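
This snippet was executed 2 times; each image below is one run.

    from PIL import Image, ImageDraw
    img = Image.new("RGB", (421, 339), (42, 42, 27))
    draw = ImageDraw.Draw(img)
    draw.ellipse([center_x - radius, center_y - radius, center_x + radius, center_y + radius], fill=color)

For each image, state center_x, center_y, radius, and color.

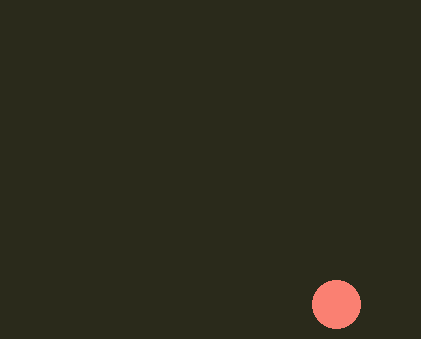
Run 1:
center_x = 336, center_y = 304, radius = 24, color = 'salmon'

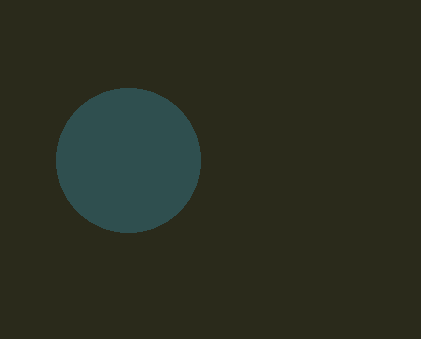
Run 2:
center_x = 128; center_y = 160; radius = 72; color = 'darkslategray'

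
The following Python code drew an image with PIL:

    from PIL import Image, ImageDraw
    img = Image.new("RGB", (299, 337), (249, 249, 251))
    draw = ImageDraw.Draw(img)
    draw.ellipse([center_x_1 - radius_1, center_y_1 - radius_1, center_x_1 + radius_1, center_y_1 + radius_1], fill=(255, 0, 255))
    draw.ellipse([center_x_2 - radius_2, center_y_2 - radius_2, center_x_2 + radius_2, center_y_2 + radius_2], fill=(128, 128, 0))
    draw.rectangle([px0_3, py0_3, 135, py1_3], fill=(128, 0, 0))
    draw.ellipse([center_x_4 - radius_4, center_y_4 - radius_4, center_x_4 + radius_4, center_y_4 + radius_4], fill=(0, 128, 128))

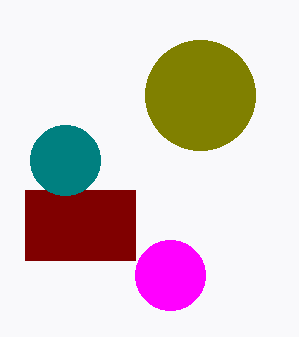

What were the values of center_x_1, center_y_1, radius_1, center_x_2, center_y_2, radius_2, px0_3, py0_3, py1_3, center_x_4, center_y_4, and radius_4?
center_x_1 = 170
center_y_1 = 275
radius_1 = 35
center_x_2 = 200
center_y_2 = 95
radius_2 = 55
px0_3 = 25
py0_3 = 190
py1_3 = 260
center_x_4 = 65
center_y_4 = 160
radius_4 = 35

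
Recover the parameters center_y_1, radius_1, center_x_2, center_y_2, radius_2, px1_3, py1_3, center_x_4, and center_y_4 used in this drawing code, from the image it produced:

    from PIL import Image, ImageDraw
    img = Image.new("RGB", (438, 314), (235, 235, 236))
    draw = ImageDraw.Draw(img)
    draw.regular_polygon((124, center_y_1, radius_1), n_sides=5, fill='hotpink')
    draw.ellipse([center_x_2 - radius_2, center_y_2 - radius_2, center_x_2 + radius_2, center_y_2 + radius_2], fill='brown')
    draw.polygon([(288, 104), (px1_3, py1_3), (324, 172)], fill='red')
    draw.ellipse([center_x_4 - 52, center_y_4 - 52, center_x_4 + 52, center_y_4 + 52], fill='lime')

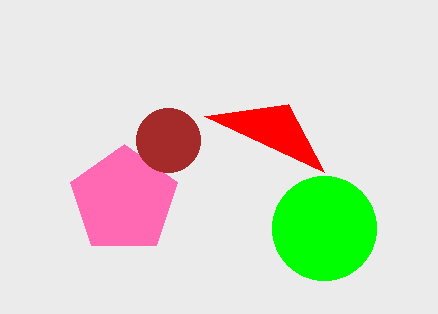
center_y_1 = 200, radius_1 = 56, center_x_2 = 168, center_y_2 = 140, radius_2 = 32, px1_3 = 204, py1_3 = 116, center_x_4 = 324, center_y_4 = 228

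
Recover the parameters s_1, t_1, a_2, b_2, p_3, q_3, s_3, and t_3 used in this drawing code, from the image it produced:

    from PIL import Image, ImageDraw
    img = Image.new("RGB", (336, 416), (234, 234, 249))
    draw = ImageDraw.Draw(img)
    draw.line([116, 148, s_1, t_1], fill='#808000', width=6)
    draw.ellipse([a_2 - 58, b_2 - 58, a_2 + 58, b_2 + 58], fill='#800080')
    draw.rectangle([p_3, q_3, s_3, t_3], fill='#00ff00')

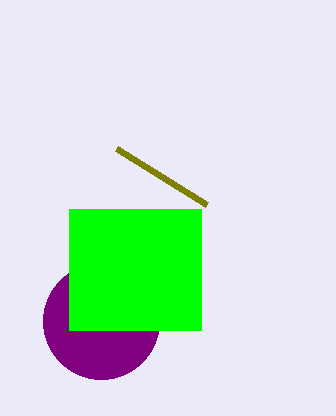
s_1 = 206; t_1 = 204; a_2 = 101; b_2 = 321; p_3 = 69; q_3 = 209; s_3 = 201; t_3 = 330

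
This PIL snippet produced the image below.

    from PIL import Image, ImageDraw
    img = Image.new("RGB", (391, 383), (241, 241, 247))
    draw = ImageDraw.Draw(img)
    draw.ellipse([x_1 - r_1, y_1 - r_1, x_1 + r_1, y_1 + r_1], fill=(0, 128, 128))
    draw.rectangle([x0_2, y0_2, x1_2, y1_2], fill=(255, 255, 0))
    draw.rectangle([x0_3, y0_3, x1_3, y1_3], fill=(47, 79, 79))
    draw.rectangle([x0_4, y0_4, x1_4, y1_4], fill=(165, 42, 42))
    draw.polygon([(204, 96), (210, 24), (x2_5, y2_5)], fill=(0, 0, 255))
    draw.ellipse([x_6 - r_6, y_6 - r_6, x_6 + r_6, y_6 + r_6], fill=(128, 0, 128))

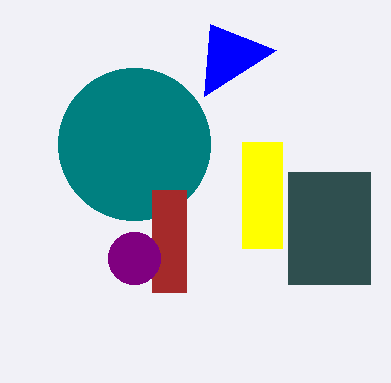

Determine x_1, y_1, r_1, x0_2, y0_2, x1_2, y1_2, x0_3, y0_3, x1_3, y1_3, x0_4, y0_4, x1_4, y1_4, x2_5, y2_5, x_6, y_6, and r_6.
x_1 = 134
y_1 = 144
r_1 = 76
x0_2 = 242
y0_2 = 142
x1_2 = 282
y1_2 = 248
x0_3 = 288
y0_3 = 172
x1_3 = 370
y1_3 = 284
x0_4 = 152
y0_4 = 190
x1_4 = 186
y1_4 = 292
x2_5 = 276
y2_5 = 50
x_6 = 134
y_6 = 258
r_6 = 26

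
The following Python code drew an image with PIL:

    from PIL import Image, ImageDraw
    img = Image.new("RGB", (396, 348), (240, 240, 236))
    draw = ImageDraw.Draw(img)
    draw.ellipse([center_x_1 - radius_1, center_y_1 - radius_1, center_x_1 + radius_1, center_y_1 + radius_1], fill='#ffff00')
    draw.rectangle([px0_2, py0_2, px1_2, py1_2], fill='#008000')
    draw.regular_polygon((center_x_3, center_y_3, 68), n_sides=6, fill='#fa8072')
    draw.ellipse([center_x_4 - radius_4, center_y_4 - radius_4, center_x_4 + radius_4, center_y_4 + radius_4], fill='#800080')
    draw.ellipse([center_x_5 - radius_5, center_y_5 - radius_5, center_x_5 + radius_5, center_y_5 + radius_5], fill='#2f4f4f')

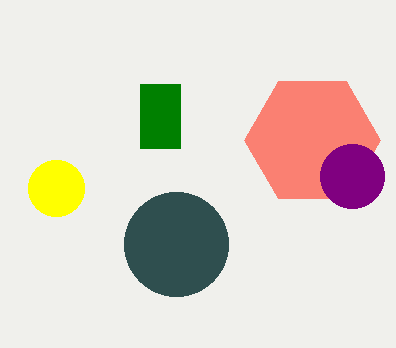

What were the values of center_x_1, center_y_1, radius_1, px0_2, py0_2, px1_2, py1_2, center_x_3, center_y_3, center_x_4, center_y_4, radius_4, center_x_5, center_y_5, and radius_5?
center_x_1 = 56, center_y_1 = 188, radius_1 = 28, px0_2 = 140, py0_2 = 84, px1_2 = 180, py1_2 = 148, center_x_3 = 312, center_y_3 = 140, center_x_4 = 352, center_y_4 = 176, radius_4 = 32, center_x_5 = 176, center_y_5 = 244, radius_5 = 52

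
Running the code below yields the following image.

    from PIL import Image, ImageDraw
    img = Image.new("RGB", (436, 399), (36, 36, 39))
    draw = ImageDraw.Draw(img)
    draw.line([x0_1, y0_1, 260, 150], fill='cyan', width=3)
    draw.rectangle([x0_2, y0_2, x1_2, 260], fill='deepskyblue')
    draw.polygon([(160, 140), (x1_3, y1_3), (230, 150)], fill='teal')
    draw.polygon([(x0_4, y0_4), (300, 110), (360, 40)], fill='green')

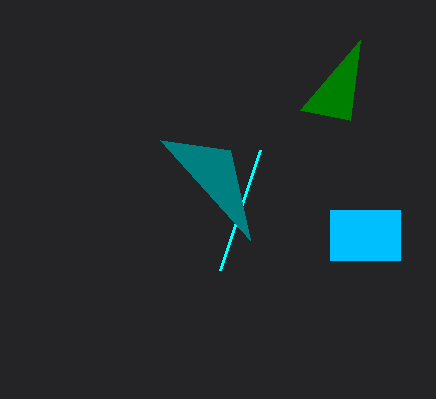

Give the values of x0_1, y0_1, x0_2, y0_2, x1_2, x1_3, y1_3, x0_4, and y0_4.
x0_1 = 220, y0_1 = 270, x0_2 = 330, y0_2 = 210, x1_2 = 400, x1_3 = 250, y1_3 = 240, x0_4 = 350, y0_4 = 120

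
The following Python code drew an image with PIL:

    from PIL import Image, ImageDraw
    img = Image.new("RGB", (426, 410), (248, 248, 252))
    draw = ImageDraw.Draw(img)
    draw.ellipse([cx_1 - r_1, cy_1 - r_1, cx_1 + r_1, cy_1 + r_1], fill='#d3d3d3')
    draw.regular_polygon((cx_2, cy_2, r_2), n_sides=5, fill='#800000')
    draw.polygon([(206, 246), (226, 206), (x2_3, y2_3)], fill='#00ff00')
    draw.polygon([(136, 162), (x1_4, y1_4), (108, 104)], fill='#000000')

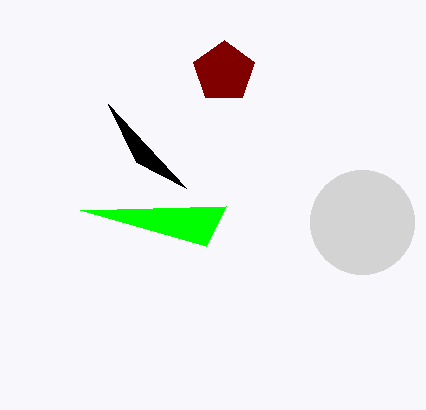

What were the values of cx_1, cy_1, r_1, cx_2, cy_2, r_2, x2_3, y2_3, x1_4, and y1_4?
cx_1 = 362, cy_1 = 222, r_1 = 52, cx_2 = 224, cy_2 = 72, r_2 = 32, x2_3 = 80, y2_3 = 210, x1_4 = 186, y1_4 = 188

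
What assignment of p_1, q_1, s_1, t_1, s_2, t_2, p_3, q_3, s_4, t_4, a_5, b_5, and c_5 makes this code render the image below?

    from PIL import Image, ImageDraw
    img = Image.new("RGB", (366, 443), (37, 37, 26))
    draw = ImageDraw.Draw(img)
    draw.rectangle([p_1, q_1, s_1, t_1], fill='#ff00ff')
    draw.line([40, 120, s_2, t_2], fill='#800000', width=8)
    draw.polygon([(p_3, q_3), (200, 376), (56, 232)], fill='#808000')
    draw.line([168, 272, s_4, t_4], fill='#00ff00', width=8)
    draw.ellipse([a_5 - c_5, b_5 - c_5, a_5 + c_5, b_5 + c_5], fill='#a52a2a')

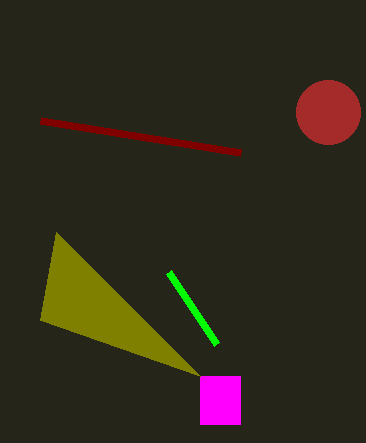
p_1 = 200; q_1 = 376; s_1 = 240; t_1 = 424; s_2 = 240; t_2 = 152; p_3 = 40; q_3 = 320; s_4 = 216; t_4 = 344; a_5 = 328; b_5 = 112; c_5 = 32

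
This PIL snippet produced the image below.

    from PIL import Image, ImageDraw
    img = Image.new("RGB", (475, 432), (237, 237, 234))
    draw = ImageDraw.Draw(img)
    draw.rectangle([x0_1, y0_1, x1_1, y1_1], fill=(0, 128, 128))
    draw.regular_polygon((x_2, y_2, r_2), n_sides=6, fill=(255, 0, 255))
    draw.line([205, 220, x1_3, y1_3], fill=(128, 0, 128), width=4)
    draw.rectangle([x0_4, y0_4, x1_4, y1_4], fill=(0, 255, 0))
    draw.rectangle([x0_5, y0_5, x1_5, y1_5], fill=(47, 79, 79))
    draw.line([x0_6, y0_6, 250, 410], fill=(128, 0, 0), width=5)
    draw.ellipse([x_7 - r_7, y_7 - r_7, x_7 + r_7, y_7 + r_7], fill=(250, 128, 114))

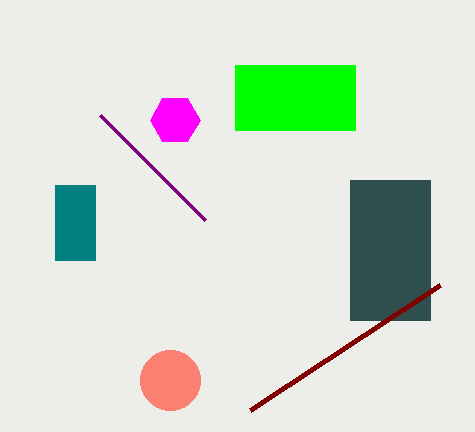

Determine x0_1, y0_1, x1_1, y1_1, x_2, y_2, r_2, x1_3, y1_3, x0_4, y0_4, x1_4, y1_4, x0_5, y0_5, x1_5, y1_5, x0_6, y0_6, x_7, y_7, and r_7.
x0_1 = 55; y0_1 = 185; x1_1 = 95; y1_1 = 260; x_2 = 175; y_2 = 120; r_2 = 25; x1_3 = 100; y1_3 = 115; x0_4 = 235; y0_4 = 65; x1_4 = 355; y1_4 = 130; x0_5 = 350; y0_5 = 180; x1_5 = 430; y1_5 = 320; x0_6 = 440; y0_6 = 285; x_7 = 170; y_7 = 380; r_7 = 30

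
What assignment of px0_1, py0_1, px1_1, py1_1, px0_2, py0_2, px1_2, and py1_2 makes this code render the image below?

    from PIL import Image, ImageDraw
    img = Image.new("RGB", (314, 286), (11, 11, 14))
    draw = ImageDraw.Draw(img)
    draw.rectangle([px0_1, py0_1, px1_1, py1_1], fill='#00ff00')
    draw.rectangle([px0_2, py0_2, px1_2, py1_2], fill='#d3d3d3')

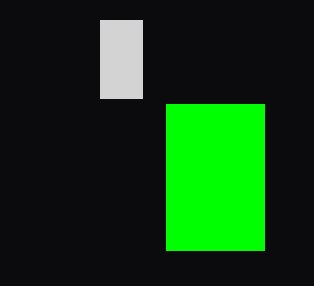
px0_1 = 166
py0_1 = 104
px1_1 = 264
py1_1 = 250
px0_2 = 100
py0_2 = 20
px1_2 = 142
py1_2 = 98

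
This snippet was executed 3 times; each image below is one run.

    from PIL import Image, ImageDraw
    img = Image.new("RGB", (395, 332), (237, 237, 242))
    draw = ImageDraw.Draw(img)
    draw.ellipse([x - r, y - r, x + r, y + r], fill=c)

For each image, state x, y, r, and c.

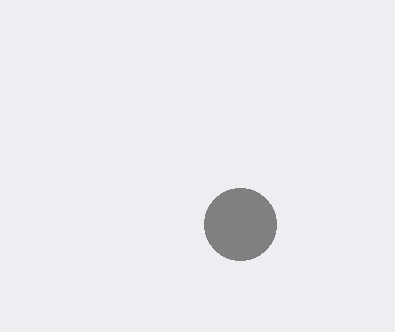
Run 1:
x = 240, y = 224, r = 36, c = 'gray'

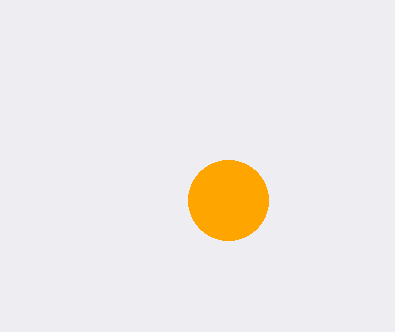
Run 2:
x = 228, y = 200, r = 40, c = 'orange'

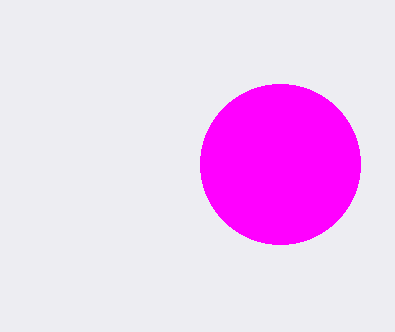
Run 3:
x = 280
y = 164
r = 80
c = 'magenta'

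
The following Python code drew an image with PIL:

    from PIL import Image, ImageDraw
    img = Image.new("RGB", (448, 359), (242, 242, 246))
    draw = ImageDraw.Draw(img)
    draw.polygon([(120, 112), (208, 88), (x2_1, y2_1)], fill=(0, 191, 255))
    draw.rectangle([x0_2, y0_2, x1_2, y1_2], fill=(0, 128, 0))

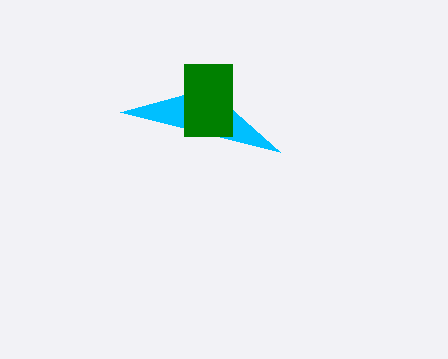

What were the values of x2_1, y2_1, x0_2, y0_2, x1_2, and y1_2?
x2_1 = 280
y2_1 = 152
x0_2 = 184
y0_2 = 64
x1_2 = 232
y1_2 = 136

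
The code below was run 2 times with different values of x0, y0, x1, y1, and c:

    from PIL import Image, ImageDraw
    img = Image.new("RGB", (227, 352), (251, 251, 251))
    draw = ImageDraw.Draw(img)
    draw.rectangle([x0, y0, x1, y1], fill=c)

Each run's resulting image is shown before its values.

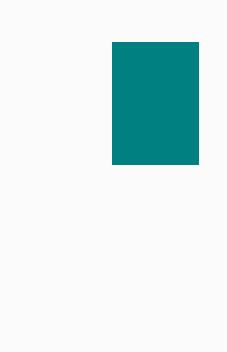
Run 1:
x0 = 112, y0 = 42, x1 = 198, y1 = 164, c = 'teal'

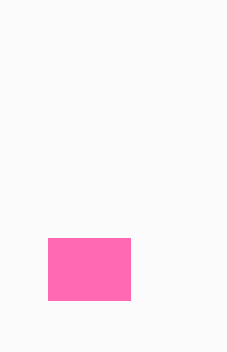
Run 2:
x0 = 48
y0 = 238
x1 = 130
y1 = 300
c = 'hotpink'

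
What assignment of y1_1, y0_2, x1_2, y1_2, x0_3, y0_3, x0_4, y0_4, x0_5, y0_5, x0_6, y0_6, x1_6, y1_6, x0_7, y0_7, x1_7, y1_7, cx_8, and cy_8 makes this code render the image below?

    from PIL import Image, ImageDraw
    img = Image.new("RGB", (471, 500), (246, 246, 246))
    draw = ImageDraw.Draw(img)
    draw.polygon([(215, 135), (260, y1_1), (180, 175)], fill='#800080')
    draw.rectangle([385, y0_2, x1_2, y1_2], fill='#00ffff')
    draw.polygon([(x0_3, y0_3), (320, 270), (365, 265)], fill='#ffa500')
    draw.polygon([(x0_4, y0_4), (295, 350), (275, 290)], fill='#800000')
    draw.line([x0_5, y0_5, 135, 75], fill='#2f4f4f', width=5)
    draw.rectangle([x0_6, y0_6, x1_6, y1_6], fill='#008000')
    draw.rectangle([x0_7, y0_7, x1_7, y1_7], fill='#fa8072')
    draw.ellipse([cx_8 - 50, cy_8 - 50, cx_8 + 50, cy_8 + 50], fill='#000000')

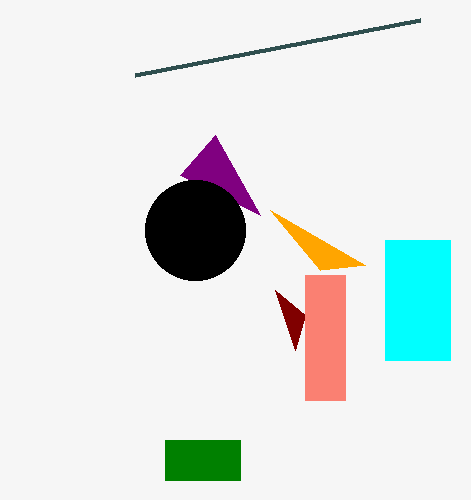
y1_1 = 215, y0_2 = 240, x1_2 = 450, y1_2 = 360, x0_3 = 270, y0_3 = 210, x0_4 = 305, y0_4 = 315, x0_5 = 420, y0_5 = 20, x0_6 = 165, y0_6 = 440, x1_6 = 240, y1_6 = 480, x0_7 = 305, y0_7 = 275, x1_7 = 345, y1_7 = 400, cx_8 = 195, cy_8 = 230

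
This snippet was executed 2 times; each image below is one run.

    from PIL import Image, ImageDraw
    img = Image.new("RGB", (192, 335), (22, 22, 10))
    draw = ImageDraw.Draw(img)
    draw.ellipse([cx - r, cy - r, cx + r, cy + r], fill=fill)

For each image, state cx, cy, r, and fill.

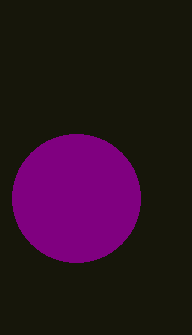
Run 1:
cx = 76, cy = 198, r = 64, fill = 'purple'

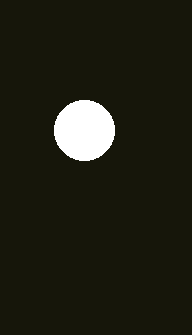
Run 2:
cx = 84; cy = 130; r = 30; fill = 'white'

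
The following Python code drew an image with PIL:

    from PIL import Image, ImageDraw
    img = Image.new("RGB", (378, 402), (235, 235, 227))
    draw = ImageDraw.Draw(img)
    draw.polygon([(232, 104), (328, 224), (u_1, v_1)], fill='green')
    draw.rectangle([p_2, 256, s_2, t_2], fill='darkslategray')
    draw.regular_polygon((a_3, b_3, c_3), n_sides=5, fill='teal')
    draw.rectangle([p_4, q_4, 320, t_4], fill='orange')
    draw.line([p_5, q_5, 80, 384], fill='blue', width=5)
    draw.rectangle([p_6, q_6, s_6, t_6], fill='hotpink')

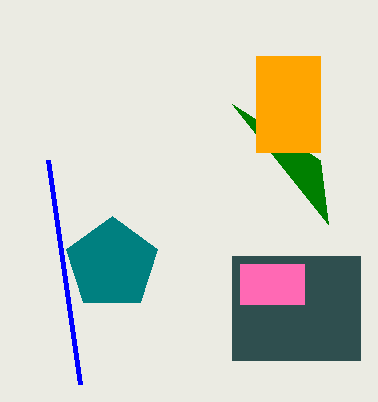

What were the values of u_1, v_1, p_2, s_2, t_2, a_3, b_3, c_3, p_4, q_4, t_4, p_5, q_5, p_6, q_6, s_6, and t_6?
u_1 = 320
v_1 = 160
p_2 = 232
s_2 = 360
t_2 = 360
a_3 = 112
b_3 = 264
c_3 = 48
p_4 = 256
q_4 = 56
t_4 = 152
p_5 = 48
q_5 = 160
p_6 = 240
q_6 = 264
s_6 = 304
t_6 = 304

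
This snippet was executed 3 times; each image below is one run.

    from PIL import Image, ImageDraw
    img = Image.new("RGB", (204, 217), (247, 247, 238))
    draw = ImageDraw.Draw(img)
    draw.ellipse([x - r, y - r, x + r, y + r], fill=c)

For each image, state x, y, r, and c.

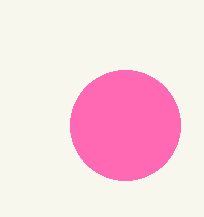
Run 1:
x = 125
y = 125
r = 55
c = 'hotpink'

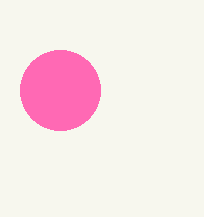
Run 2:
x = 60, y = 90, r = 40, c = 'hotpink'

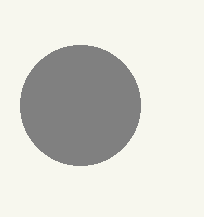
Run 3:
x = 80; y = 105; r = 60; c = 'gray'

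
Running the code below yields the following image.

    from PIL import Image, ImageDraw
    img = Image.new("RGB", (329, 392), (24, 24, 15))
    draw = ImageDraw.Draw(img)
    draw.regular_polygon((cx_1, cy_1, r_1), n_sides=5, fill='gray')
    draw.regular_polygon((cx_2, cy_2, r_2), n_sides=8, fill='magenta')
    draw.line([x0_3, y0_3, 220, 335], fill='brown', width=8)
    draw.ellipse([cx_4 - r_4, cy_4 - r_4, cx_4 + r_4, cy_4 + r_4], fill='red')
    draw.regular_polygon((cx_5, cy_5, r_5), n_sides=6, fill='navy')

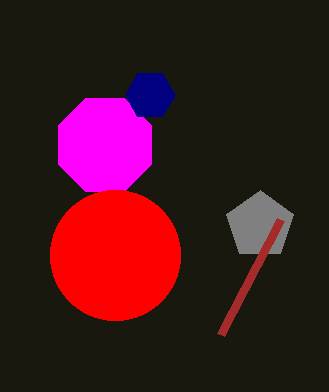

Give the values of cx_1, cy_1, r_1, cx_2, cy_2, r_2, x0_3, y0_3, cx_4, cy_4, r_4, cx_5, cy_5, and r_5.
cx_1 = 260; cy_1 = 225; r_1 = 35; cx_2 = 105; cy_2 = 145; r_2 = 50; x0_3 = 280; y0_3 = 220; cx_4 = 115; cy_4 = 255; r_4 = 65; cx_5 = 150; cy_5 = 95; r_5 = 25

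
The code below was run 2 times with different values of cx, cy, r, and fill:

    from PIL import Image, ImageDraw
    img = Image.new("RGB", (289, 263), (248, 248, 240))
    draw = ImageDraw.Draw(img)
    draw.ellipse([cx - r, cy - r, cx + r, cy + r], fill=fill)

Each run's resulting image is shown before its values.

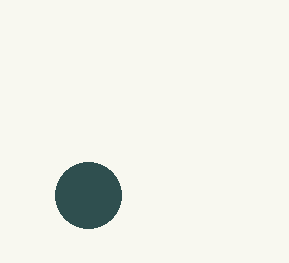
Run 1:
cx = 88, cy = 195, r = 33, fill = 'darkslategray'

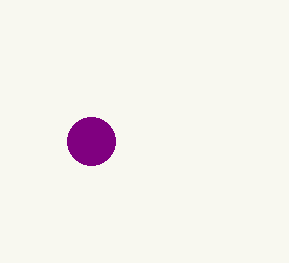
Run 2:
cx = 91
cy = 141
r = 24
fill = 'purple'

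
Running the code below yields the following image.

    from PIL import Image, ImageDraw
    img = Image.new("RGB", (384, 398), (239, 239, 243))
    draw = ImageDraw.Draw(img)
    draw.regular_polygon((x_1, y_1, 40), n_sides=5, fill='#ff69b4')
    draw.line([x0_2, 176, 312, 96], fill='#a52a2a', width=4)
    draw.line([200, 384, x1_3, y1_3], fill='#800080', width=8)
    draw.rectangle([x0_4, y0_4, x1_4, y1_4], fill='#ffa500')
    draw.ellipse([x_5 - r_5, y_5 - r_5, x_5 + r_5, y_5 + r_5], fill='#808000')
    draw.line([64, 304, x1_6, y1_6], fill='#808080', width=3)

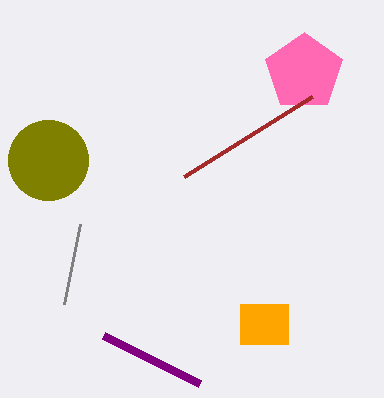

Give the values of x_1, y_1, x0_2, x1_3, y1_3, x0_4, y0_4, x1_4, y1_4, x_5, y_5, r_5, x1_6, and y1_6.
x_1 = 304
y_1 = 72
x0_2 = 184
x1_3 = 104
y1_3 = 336
x0_4 = 240
y0_4 = 304
x1_4 = 288
y1_4 = 344
x_5 = 48
y_5 = 160
r_5 = 40
x1_6 = 80
y1_6 = 224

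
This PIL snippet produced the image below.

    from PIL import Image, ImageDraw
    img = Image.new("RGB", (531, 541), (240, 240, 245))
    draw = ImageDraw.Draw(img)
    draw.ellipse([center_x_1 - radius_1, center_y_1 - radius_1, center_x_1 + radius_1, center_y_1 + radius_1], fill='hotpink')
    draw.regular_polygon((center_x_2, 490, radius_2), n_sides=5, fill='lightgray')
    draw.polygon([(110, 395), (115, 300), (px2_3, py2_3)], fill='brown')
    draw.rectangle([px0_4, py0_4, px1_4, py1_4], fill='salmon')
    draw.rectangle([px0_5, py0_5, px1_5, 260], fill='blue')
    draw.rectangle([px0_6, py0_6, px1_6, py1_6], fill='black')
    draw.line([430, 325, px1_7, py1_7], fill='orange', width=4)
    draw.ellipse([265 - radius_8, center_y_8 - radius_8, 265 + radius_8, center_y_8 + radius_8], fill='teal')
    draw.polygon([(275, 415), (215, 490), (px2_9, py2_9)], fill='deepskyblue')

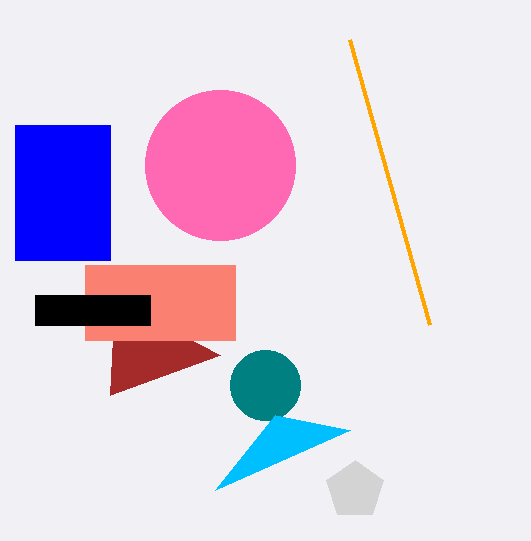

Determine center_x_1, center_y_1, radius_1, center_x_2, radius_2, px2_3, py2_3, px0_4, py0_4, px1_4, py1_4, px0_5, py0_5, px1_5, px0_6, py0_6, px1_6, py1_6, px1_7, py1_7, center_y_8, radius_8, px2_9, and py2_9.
center_x_1 = 220, center_y_1 = 165, radius_1 = 75, center_x_2 = 355, radius_2 = 30, px2_3 = 220, py2_3 = 355, px0_4 = 85, py0_4 = 265, px1_4 = 235, py1_4 = 340, px0_5 = 15, py0_5 = 125, px1_5 = 110, px0_6 = 35, py0_6 = 295, px1_6 = 150, py1_6 = 325, px1_7 = 350, py1_7 = 40, center_y_8 = 385, radius_8 = 35, px2_9 = 350, py2_9 = 430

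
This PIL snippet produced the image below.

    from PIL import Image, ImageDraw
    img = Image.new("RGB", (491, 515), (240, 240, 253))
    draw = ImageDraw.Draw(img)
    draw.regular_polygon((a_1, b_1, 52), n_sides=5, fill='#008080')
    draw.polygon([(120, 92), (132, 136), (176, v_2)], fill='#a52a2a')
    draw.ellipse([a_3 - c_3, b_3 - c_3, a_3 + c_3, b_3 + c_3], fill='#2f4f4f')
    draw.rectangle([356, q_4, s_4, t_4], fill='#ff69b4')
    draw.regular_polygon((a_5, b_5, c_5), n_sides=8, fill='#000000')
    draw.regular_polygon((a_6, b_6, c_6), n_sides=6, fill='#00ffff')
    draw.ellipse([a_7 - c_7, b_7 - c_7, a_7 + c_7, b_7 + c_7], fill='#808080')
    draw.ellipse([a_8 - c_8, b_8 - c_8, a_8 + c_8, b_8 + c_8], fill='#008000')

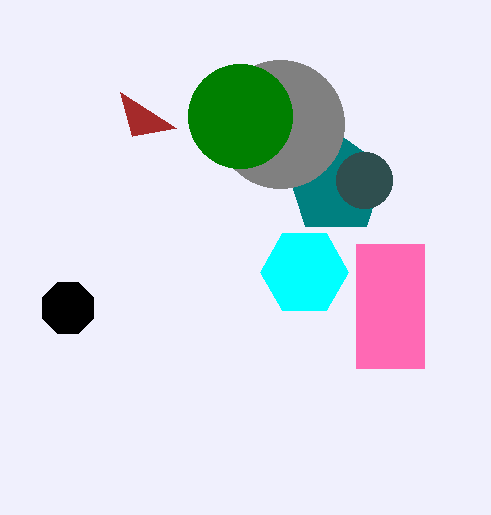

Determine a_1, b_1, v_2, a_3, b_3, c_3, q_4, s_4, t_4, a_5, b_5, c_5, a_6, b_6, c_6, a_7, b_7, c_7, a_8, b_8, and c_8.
a_1 = 336
b_1 = 184
v_2 = 128
a_3 = 364
b_3 = 180
c_3 = 28
q_4 = 244
s_4 = 424
t_4 = 368
a_5 = 68
b_5 = 308
c_5 = 28
a_6 = 304
b_6 = 272
c_6 = 44
a_7 = 280
b_7 = 124
c_7 = 64
a_8 = 240
b_8 = 116
c_8 = 52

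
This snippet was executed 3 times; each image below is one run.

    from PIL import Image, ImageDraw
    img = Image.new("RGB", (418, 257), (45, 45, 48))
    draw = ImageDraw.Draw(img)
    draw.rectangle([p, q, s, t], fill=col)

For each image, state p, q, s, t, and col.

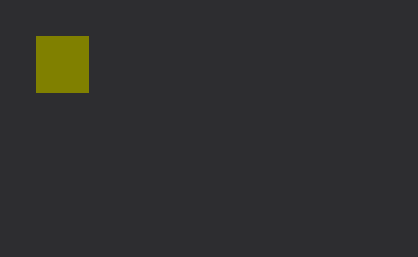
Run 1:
p = 36, q = 36, s = 88, t = 92, col = 'olive'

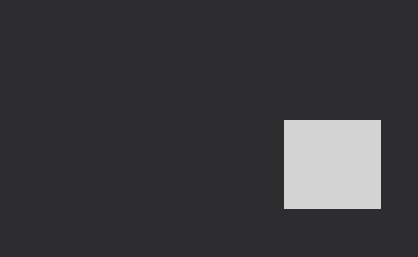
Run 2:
p = 284
q = 120
s = 380
t = 208
col = 'lightgray'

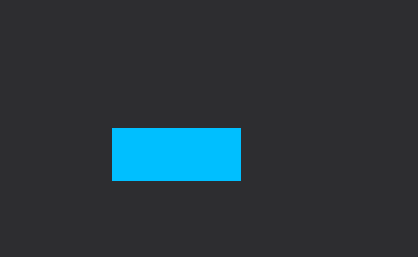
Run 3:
p = 112, q = 128, s = 240, t = 180, col = 'deepskyblue'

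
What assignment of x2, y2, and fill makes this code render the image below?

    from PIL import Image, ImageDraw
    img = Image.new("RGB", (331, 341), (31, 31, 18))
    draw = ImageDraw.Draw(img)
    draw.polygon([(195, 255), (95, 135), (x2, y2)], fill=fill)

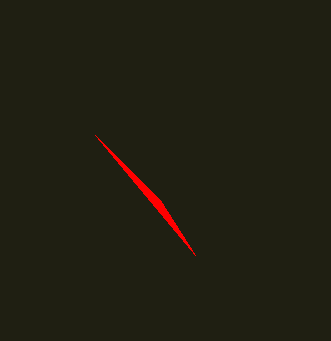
x2 = 160, y2 = 200, fill = 'red'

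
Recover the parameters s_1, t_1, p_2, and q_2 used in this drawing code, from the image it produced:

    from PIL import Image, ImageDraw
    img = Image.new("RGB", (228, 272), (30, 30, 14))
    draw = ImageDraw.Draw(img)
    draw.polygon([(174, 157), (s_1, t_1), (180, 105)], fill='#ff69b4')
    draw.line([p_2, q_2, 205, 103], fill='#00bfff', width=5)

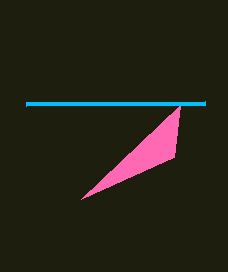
s_1 = 81, t_1 = 199, p_2 = 26, q_2 = 104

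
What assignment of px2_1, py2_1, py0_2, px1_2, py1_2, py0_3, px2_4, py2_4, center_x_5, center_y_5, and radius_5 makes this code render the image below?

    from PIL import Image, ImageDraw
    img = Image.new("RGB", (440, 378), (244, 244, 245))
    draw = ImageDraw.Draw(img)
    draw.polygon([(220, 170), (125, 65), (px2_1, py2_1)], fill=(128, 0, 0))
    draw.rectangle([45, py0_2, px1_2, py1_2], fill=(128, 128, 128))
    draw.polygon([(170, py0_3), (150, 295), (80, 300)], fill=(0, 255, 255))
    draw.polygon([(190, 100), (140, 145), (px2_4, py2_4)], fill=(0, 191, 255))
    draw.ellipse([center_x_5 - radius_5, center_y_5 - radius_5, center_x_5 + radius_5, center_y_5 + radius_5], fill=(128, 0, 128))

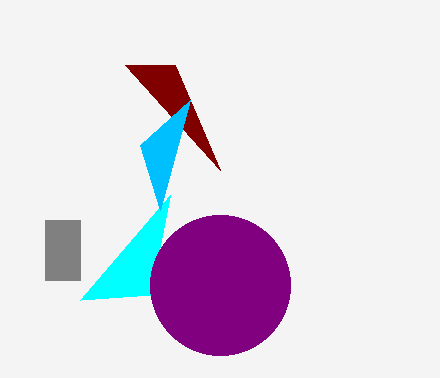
px2_1 = 175
py2_1 = 65
py0_2 = 220
px1_2 = 80
py1_2 = 280
py0_3 = 195
px2_4 = 160
py2_4 = 210
center_x_5 = 220
center_y_5 = 285
radius_5 = 70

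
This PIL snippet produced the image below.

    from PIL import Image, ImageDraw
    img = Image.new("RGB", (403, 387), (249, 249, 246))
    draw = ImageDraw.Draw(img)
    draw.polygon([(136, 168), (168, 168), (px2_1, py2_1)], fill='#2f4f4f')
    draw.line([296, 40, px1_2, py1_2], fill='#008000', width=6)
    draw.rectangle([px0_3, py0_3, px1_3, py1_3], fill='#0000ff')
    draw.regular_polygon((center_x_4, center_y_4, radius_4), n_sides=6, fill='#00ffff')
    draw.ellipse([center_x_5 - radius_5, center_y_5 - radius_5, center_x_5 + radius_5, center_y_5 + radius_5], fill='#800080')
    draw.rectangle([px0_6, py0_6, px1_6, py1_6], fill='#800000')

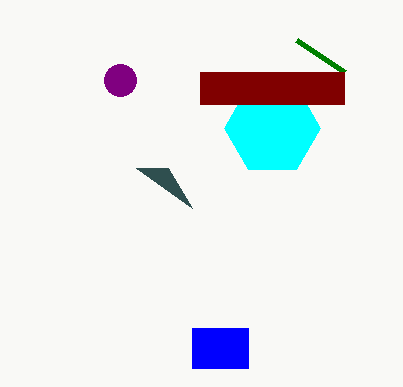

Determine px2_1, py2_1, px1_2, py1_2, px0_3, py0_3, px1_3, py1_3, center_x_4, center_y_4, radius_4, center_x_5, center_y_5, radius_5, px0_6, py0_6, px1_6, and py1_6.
px2_1 = 192; py2_1 = 208; px1_2 = 344; py1_2 = 72; px0_3 = 192; py0_3 = 328; px1_3 = 248; py1_3 = 368; center_x_4 = 272; center_y_4 = 128; radius_4 = 48; center_x_5 = 120; center_y_5 = 80; radius_5 = 16; px0_6 = 200; py0_6 = 72; px1_6 = 344; py1_6 = 104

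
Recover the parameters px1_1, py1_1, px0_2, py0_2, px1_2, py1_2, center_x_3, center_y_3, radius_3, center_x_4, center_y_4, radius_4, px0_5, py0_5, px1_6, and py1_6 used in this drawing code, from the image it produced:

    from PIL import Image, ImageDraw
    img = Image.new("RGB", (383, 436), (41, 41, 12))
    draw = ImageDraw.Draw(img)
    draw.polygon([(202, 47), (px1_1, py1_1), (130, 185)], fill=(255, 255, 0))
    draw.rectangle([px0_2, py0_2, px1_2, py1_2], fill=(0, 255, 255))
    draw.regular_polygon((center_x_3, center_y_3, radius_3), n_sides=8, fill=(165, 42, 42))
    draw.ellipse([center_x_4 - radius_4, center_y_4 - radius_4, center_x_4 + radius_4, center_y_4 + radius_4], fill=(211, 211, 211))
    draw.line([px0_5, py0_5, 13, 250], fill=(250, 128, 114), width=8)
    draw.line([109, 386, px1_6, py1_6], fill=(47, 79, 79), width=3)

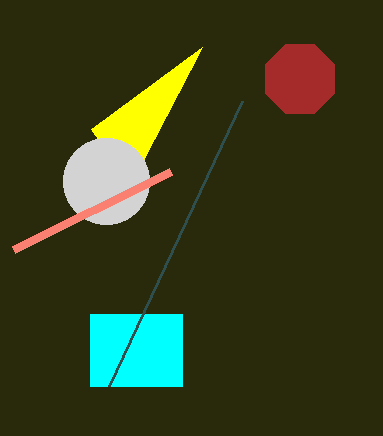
px1_1 = 91
py1_1 = 129
px0_2 = 90
py0_2 = 314
px1_2 = 182
py1_2 = 386
center_x_3 = 300
center_y_3 = 79
radius_3 = 37
center_x_4 = 106
center_y_4 = 181
radius_4 = 43
px0_5 = 170
py0_5 = 172
px1_6 = 242
py1_6 = 101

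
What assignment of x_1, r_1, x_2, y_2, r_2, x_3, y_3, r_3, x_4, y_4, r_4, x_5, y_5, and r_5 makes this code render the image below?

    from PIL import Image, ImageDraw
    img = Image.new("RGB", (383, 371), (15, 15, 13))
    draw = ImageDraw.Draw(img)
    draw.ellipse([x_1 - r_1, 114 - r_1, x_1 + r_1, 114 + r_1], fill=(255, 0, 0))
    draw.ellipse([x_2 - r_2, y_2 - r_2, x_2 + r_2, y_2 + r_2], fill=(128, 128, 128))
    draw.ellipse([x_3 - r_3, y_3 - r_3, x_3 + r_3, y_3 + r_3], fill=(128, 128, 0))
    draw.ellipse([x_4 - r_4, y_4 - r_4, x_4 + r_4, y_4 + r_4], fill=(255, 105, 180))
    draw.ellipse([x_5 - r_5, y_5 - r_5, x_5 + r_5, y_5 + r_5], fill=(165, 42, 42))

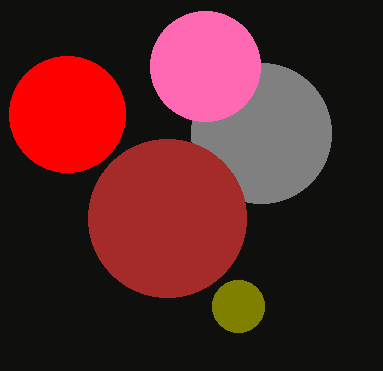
x_1 = 67, r_1 = 58, x_2 = 261, y_2 = 133, r_2 = 70, x_3 = 238, y_3 = 306, r_3 = 26, x_4 = 205, y_4 = 66, r_4 = 55, x_5 = 167, y_5 = 218, r_5 = 79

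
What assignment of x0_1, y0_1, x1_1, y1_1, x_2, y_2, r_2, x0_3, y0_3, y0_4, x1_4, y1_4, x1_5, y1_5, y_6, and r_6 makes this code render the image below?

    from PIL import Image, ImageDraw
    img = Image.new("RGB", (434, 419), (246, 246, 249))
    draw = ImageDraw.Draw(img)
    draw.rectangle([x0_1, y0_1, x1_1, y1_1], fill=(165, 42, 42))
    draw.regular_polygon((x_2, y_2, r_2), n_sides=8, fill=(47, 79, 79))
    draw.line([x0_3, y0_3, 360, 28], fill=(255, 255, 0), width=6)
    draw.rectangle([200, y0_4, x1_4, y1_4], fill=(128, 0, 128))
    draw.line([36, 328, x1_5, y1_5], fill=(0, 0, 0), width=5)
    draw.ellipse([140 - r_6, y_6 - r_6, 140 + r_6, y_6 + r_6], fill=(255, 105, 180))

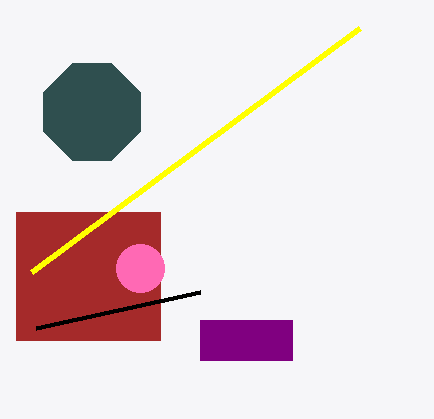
x0_1 = 16, y0_1 = 212, x1_1 = 160, y1_1 = 340, x_2 = 92, y_2 = 112, r_2 = 52, x0_3 = 32, y0_3 = 272, y0_4 = 320, x1_4 = 292, y1_4 = 360, x1_5 = 200, y1_5 = 292, y_6 = 268, r_6 = 24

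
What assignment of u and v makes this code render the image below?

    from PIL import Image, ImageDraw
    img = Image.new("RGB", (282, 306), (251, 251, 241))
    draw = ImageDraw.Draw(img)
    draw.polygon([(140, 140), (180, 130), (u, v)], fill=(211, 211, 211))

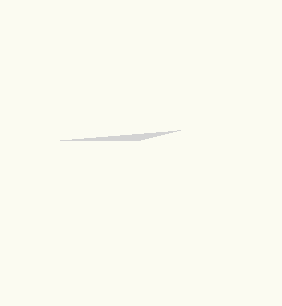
u = 60; v = 140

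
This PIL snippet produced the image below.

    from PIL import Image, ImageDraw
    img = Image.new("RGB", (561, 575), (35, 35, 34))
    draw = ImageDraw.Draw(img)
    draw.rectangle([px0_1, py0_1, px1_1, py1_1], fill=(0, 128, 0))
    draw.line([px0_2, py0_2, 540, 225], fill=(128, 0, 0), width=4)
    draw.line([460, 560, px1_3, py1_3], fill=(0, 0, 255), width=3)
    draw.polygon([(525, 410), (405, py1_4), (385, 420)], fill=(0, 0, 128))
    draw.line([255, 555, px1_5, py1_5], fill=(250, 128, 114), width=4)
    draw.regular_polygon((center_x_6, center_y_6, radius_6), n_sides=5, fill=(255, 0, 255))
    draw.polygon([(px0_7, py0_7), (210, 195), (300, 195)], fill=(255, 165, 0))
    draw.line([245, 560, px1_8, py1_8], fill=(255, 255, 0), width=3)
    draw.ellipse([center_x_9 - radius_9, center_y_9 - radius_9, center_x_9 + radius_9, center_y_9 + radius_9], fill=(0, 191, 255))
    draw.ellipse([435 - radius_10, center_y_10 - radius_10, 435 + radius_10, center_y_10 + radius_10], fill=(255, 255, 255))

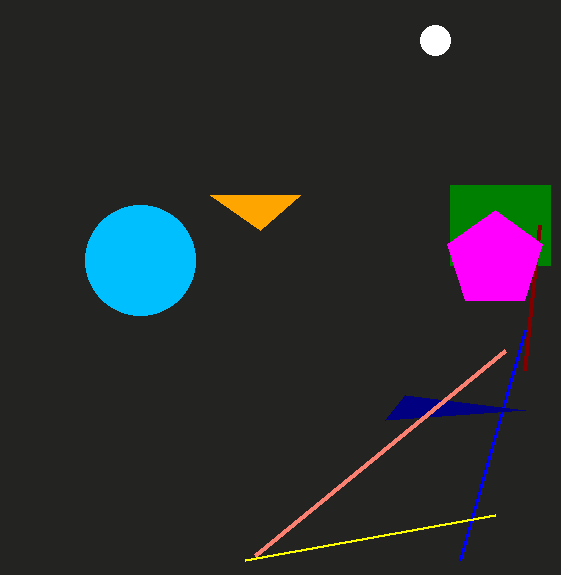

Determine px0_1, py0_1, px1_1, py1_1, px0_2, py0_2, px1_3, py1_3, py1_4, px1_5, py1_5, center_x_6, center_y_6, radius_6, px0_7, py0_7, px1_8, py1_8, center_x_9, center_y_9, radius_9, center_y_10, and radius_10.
px0_1 = 450; py0_1 = 185; px1_1 = 550; py1_1 = 265; px0_2 = 525; py0_2 = 370; px1_3 = 525; py1_3 = 330; py1_4 = 395; px1_5 = 505; py1_5 = 350; center_x_6 = 495; center_y_6 = 260; radius_6 = 50; px0_7 = 260; py0_7 = 230; px1_8 = 495; py1_8 = 515; center_x_9 = 140; center_y_9 = 260; radius_9 = 55; center_y_10 = 40; radius_10 = 15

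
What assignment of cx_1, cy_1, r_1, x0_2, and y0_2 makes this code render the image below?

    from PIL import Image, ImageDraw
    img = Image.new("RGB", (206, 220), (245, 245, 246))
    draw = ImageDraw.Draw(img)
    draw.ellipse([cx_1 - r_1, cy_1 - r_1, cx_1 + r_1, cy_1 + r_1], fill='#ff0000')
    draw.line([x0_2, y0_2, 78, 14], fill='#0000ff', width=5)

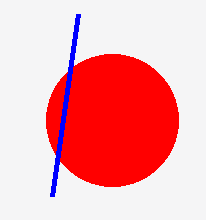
cx_1 = 112
cy_1 = 120
r_1 = 66
x0_2 = 52
y0_2 = 196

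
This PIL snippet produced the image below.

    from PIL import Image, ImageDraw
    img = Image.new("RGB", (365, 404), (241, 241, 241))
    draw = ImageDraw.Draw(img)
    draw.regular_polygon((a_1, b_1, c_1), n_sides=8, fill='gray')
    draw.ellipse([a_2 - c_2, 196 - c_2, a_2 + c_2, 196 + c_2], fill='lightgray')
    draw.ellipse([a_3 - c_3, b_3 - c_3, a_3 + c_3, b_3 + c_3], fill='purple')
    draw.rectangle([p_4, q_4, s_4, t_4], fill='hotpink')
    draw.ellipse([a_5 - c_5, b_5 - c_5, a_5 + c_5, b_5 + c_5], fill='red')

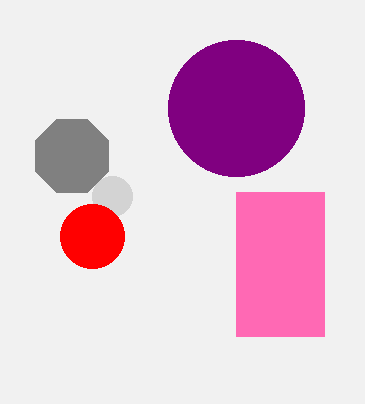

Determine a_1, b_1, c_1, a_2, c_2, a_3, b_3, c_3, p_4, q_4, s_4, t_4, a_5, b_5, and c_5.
a_1 = 72, b_1 = 156, c_1 = 40, a_2 = 112, c_2 = 20, a_3 = 236, b_3 = 108, c_3 = 68, p_4 = 236, q_4 = 192, s_4 = 324, t_4 = 336, a_5 = 92, b_5 = 236, c_5 = 32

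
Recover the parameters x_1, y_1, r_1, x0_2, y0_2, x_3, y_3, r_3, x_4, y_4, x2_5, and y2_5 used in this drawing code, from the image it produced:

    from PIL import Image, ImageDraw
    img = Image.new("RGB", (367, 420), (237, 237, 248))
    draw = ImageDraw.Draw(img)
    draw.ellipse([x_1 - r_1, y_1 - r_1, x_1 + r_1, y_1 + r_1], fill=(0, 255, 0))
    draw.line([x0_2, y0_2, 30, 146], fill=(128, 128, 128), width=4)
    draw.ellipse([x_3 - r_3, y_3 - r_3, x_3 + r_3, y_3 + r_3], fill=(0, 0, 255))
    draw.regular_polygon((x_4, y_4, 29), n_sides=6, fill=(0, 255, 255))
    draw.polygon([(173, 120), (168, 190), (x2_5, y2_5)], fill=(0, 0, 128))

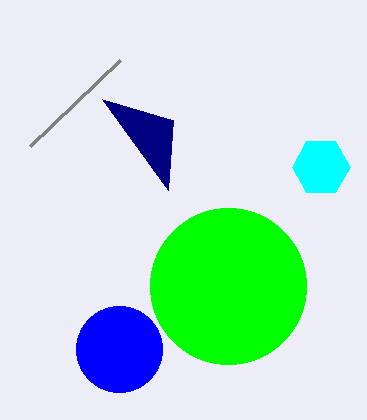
x_1 = 228
y_1 = 286
r_1 = 78
x0_2 = 120
y0_2 = 60
x_3 = 119
y_3 = 349
r_3 = 43
x_4 = 321
y_4 = 167
x2_5 = 102
y2_5 = 99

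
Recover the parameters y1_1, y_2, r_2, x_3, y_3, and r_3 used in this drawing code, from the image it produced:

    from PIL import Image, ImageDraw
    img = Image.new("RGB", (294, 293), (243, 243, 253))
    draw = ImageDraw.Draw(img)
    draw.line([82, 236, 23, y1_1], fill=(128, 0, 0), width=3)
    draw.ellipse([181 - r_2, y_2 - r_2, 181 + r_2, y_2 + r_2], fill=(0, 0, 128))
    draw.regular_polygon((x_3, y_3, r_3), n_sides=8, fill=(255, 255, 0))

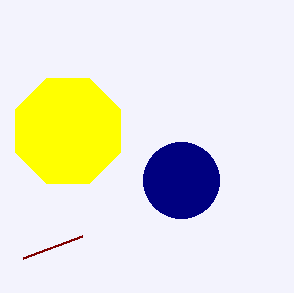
y1_1 = 258
y_2 = 180
r_2 = 38
x_3 = 68
y_3 = 131
r_3 = 57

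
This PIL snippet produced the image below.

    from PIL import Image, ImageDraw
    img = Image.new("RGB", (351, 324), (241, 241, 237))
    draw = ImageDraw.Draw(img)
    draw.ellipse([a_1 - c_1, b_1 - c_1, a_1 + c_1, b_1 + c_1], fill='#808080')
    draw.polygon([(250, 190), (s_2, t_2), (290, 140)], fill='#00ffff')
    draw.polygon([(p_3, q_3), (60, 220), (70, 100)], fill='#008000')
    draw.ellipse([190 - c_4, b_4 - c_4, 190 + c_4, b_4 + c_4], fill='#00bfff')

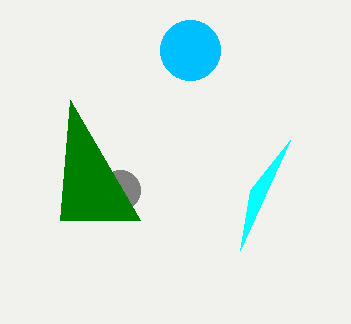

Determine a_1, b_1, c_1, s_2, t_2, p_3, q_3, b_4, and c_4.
a_1 = 120, b_1 = 190, c_1 = 20, s_2 = 240, t_2 = 250, p_3 = 140, q_3 = 220, b_4 = 50, c_4 = 30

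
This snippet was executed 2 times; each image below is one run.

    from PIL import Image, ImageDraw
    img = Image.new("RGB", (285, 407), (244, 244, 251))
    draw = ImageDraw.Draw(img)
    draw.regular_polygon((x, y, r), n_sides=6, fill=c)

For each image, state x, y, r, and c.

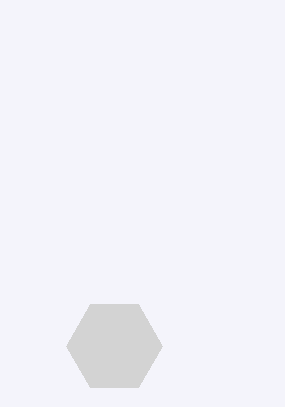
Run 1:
x = 114
y = 346
r = 48
c = 'lightgray'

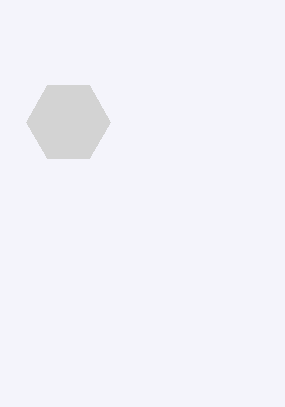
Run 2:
x = 68
y = 122
r = 42
c = 'lightgray'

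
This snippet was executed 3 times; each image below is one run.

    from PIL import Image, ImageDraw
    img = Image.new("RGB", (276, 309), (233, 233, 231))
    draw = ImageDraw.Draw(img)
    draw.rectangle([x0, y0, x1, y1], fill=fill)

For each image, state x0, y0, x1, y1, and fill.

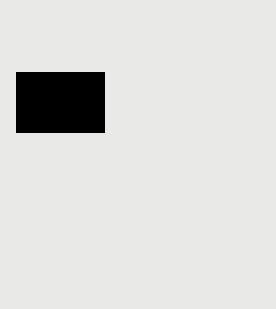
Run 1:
x0 = 16
y0 = 72
x1 = 104
y1 = 132
fill = 'black'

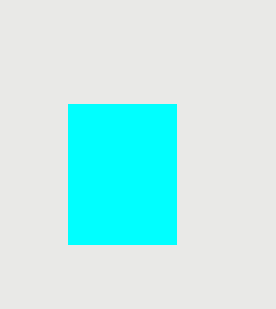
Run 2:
x0 = 68
y0 = 104
x1 = 176
y1 = 244
fill = 'cyan'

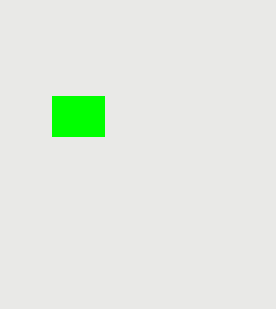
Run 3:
x0 = 52, y0 = 96, x1 = 104, y1 = 136, fill = 'lime'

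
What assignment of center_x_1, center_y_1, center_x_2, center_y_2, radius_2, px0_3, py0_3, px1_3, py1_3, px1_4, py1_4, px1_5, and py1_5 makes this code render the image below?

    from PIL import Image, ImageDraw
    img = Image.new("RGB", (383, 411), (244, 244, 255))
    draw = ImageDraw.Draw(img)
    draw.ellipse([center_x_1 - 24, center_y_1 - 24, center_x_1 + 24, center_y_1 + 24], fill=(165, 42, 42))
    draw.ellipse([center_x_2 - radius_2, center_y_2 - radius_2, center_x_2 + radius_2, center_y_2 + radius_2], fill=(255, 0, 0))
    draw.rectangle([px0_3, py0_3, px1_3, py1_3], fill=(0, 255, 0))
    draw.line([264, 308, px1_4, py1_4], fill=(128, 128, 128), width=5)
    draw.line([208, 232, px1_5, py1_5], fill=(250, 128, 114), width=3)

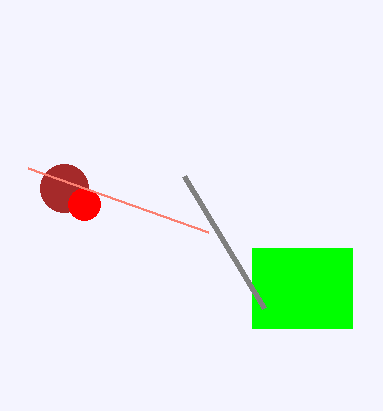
center_x_1 = 64
center_y_1 = 188
center_x_2 = 84
center_y_2 = 204
radius_2 = 16
px0_3 = 252
py0_3 = 248
px1_3 = 352
py1_3 = 328
px1_4 = 184
py1_4 = 176
px1_5 = 28
py1_5 = 168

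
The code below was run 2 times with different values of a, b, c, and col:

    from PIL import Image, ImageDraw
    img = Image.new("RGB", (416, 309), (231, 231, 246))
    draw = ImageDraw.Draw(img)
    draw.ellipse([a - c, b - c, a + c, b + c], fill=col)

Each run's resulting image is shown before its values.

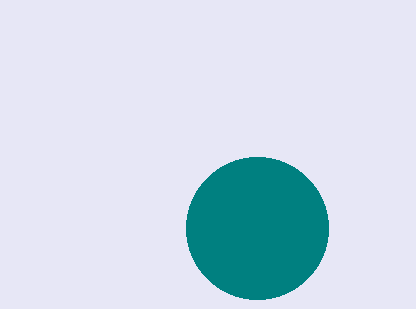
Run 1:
a = 257
b = 228
c = 71
col = 'teal'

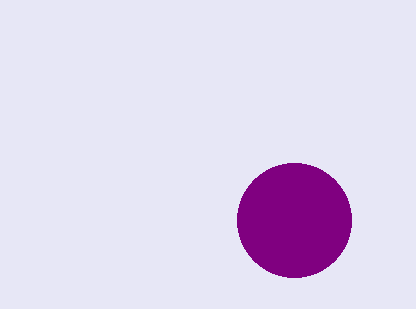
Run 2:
a = 294
b = 220
c = 57
col = 'purple'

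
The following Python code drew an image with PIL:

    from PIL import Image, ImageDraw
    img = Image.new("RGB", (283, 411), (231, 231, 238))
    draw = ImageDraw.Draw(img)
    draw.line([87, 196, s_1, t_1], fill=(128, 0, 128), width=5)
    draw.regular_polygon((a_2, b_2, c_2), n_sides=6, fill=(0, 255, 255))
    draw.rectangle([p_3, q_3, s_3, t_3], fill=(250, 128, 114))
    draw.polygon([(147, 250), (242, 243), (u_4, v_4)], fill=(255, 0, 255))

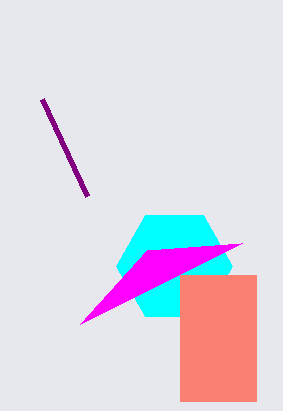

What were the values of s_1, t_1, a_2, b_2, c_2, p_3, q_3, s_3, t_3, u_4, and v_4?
s_1 = 42
t_1 = 99
a_2 = 174
b_2 = 266
c_2 = 58
p_3 = 180
q_3 = 275
s_3 = 256
t_3 = 401
u_4 = 80
v_4 = 324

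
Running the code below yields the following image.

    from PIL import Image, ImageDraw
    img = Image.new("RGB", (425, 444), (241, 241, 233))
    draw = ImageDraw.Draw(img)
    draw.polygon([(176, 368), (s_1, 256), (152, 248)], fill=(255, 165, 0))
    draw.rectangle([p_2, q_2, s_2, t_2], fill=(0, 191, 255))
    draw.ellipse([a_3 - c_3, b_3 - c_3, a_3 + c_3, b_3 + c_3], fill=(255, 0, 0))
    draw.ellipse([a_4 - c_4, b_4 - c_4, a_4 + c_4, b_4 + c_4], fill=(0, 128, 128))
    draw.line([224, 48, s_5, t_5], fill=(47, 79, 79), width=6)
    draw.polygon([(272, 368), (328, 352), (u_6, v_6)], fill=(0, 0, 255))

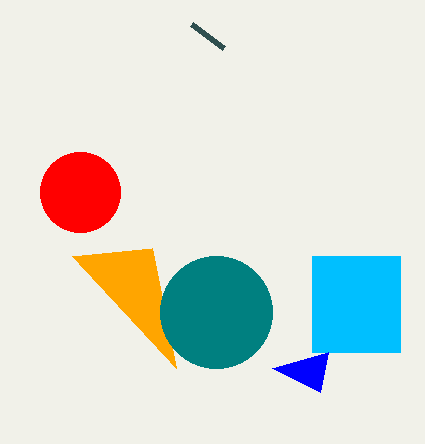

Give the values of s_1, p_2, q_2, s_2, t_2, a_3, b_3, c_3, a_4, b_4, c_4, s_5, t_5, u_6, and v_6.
s_1 = 72, p_2 = 312, q_2 = 256, s_2 = 400, t_2 = 352, a_3 = 80, b_3 = 192, c_3 = 40, a_4 = 216, b_4 = 312, c_4 = 56, s_5 = 192, t_5 = 24, u_6 = 320, v_6 = 392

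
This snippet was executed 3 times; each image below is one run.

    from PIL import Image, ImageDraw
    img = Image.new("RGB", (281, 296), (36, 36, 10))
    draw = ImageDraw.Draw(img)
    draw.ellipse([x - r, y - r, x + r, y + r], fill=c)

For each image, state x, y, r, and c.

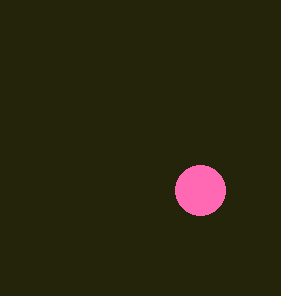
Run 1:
x = 200
y = 190
r = 25
c = 'hotpink'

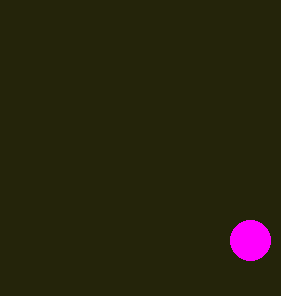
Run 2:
x = 250
y = 240
r = 20
c = 'magenta'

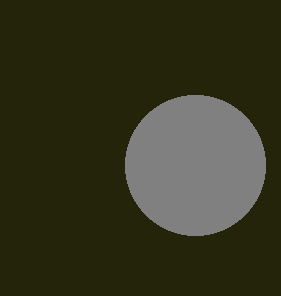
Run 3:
x = 195
y = 165
r = 70
c = 'gray'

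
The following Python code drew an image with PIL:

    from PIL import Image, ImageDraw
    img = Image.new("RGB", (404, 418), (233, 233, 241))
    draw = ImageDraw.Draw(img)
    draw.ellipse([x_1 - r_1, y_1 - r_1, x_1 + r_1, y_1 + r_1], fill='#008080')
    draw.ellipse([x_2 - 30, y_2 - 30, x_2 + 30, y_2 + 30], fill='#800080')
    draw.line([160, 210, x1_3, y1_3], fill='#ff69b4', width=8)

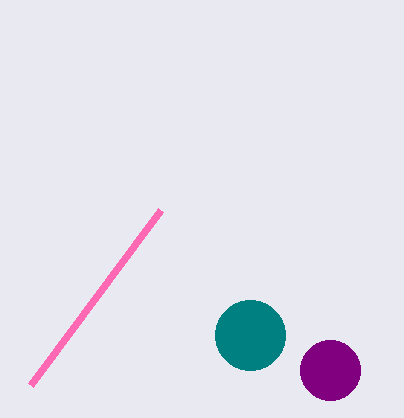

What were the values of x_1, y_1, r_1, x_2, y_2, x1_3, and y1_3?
x_1 = 250
y_1 = 335
r_1 = 35
x_2 = 330
y_2 = 370
x1_3 = 30
y1_3 = 385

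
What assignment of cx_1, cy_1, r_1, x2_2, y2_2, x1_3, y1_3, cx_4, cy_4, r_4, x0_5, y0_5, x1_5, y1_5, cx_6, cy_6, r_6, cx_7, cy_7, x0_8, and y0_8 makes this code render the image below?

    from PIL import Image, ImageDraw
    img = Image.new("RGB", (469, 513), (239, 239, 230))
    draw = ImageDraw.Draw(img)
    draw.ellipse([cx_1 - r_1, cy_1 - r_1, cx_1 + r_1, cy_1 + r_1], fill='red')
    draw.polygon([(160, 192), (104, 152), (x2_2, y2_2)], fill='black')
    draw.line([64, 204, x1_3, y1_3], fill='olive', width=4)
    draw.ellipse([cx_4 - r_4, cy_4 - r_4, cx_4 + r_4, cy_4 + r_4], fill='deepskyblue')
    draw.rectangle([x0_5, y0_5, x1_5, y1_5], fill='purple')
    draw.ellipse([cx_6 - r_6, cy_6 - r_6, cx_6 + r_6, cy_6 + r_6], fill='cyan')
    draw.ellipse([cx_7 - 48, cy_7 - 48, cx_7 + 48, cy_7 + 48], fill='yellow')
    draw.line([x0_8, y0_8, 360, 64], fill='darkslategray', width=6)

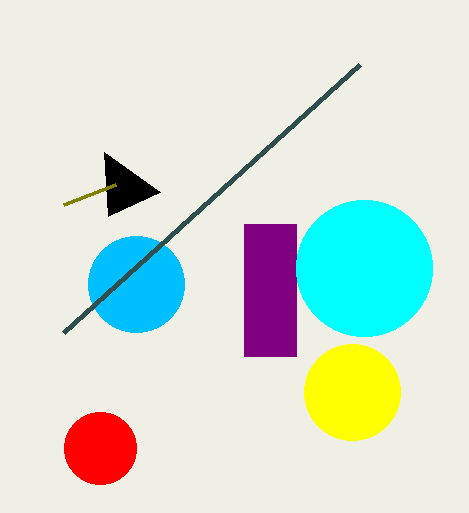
cx_1 = 100; cy_1 = 448; r_1 = 36; x2_2 = 108; y2_2 = 216; x1_3 = 116; y1_3 = 184; cx_4 = 136; cy_4 = 284; r_4 = 48; x0_5 = 244; y0_5 = 224; x1_5 = 296; y1_5 = 356; cx_6 = 364; cy_6 = 268; r_6 = 68; cx_7 = 352; cy_7 = 392; x0_8 = 64; y0_8 = 332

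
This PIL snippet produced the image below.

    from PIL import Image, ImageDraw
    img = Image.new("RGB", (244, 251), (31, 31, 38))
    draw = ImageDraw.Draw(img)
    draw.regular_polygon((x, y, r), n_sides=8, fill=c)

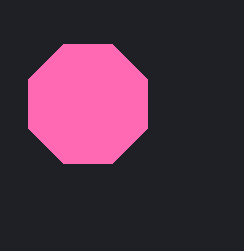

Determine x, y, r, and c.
x = 88; y = 104; r = 64; c = 'hotpink'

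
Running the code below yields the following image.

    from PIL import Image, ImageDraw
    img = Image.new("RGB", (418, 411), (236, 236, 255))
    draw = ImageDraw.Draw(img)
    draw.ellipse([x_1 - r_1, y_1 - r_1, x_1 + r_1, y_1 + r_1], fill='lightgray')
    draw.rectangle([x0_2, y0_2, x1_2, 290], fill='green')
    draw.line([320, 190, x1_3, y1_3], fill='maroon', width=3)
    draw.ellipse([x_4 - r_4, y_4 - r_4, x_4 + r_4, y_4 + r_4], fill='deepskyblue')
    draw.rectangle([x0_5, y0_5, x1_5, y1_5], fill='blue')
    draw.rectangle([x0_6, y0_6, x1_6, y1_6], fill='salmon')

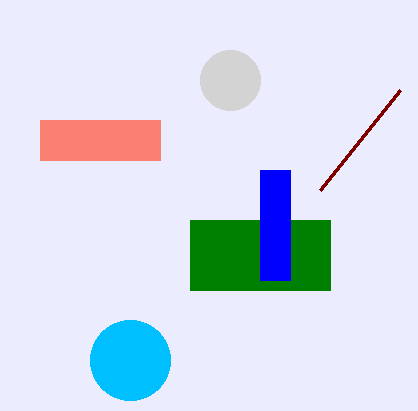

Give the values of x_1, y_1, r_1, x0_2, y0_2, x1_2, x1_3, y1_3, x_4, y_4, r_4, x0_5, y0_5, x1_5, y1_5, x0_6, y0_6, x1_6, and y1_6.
x_1 = 230, y_1 = 80, r_1 = 30, x0_2 = 190, y0_2 = 220, x1_2 = 330, x1_3 = 400, y1_3 = 90, x_4 = 130, y_4 = 360, r_4 = 40, x0_5 = 260, y0_5 = 170, x1_5 = 290, y1_5 = 280, x0_6 = 40, y0_6 = 120, x1_6 = 160, y1_6 = 160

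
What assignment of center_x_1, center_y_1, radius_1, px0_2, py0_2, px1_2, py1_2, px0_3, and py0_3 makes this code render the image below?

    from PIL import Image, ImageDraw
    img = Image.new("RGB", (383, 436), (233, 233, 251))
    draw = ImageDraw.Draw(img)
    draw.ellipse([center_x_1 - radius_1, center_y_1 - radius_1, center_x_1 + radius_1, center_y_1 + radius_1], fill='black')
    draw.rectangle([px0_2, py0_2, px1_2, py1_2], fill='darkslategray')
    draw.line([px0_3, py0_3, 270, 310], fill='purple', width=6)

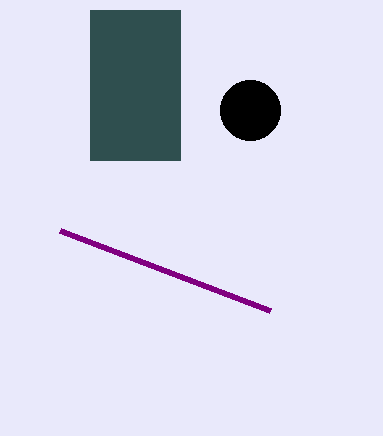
center_x_1 = 250; center_y_1 = 110; radius_1 = 30; px0_2 = 90; py0_2 = 10; px1_2 = 180; py1_2 = 160; px0_3 = 60; py0_3 = 230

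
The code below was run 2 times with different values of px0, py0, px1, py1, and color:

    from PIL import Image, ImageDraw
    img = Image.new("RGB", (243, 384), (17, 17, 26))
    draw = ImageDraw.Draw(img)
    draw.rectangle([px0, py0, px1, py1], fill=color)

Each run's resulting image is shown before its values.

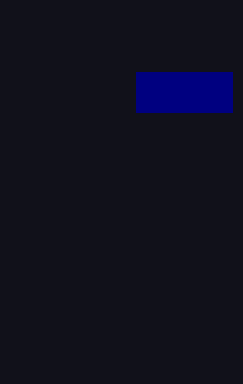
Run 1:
px0 = 136
py0 = 72
px1 = 232
py1 = 112
color = 'navy'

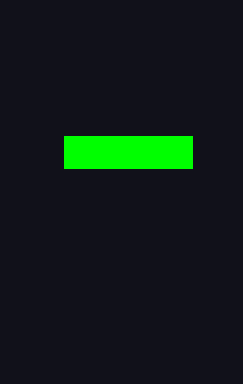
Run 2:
px0 = 64; py0 = 136; px1 = 192; py1 = 168; color = 'lime'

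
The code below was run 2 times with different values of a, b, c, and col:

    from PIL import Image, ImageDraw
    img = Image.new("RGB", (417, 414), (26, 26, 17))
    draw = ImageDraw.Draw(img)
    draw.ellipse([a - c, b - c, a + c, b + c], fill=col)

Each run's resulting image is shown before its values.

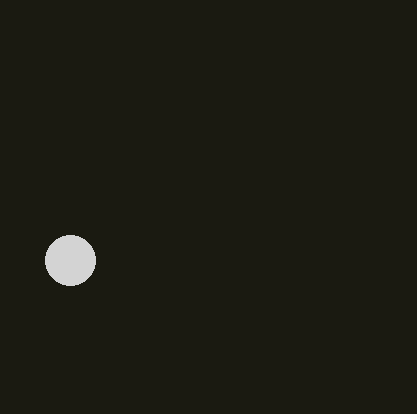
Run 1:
a = 70, b = 260, c = 25, col = 'lightgray'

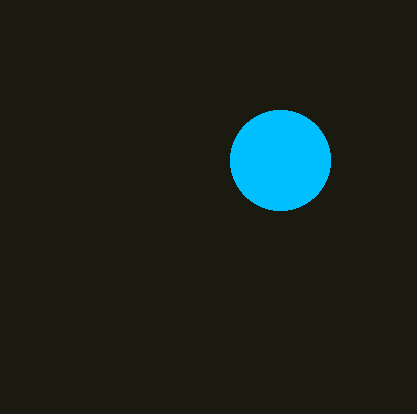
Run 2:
a = 280
b = 160
c = 50
col = 'deepskyblue'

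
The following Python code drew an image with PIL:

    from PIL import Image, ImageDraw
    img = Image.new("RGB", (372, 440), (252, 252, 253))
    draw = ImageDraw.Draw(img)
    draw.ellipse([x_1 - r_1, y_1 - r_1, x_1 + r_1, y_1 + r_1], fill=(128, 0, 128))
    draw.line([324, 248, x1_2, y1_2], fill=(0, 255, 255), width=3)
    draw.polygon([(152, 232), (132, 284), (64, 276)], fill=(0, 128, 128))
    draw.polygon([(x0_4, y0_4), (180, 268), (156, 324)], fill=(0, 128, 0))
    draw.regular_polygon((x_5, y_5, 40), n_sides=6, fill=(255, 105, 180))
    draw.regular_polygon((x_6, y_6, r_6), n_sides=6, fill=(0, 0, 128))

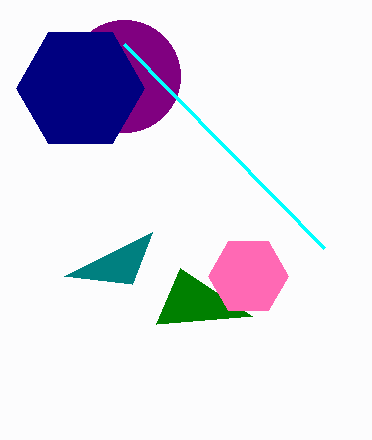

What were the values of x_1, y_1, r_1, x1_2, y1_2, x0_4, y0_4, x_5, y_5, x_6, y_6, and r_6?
x_1 = 124; y_1 = 76; r_1 = 56; x1_2 = 124; y1_2 = 44; x0_4 = 252; y0_4 = 316; x_5 = 248; y_5 = 276; x_6 = 80; y_6 = 88; r_6 = 64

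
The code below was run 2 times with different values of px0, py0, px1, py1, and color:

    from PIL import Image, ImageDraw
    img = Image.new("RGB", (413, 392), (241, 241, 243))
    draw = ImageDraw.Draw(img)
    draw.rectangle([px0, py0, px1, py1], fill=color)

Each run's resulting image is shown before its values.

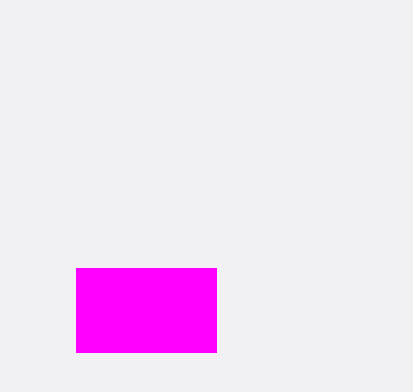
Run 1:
px0 = 76; py0 = 268; px1 = 216; py1 = 352; color = 'magenta'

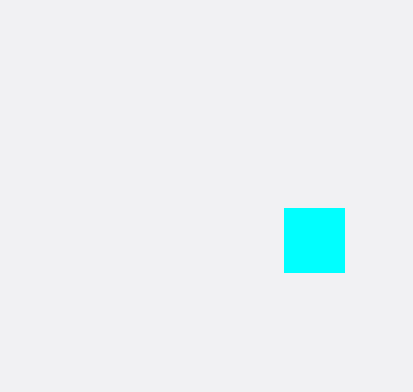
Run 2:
px0 = 284; py0 = 208; px1 = 344; py1 = 272; color = 'cyan'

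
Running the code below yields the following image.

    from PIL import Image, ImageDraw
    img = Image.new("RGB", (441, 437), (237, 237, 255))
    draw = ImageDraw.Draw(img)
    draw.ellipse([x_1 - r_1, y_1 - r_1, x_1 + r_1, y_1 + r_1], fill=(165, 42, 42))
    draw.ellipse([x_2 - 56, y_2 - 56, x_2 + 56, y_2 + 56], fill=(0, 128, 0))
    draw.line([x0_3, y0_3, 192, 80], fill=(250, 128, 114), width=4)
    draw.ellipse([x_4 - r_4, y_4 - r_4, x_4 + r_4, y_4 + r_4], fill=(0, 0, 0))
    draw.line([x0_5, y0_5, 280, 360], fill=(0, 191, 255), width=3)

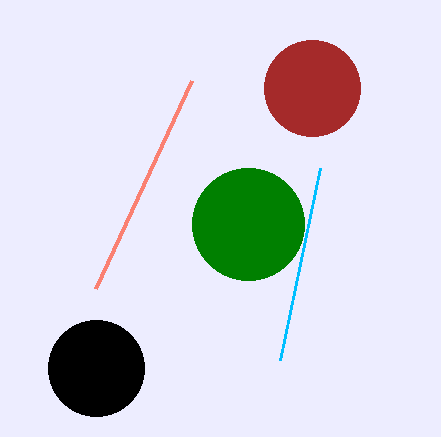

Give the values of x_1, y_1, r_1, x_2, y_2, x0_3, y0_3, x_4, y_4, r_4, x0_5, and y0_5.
x_1 = 312
y_1 = 88
r_1 = 48
x_2 = 248
y_2 = 224
x0_3 = 96
y0_3 = 288
x_4 = 96
y_4 = 368
r_4 = 48
x0_5 = 320
y0_5 = 168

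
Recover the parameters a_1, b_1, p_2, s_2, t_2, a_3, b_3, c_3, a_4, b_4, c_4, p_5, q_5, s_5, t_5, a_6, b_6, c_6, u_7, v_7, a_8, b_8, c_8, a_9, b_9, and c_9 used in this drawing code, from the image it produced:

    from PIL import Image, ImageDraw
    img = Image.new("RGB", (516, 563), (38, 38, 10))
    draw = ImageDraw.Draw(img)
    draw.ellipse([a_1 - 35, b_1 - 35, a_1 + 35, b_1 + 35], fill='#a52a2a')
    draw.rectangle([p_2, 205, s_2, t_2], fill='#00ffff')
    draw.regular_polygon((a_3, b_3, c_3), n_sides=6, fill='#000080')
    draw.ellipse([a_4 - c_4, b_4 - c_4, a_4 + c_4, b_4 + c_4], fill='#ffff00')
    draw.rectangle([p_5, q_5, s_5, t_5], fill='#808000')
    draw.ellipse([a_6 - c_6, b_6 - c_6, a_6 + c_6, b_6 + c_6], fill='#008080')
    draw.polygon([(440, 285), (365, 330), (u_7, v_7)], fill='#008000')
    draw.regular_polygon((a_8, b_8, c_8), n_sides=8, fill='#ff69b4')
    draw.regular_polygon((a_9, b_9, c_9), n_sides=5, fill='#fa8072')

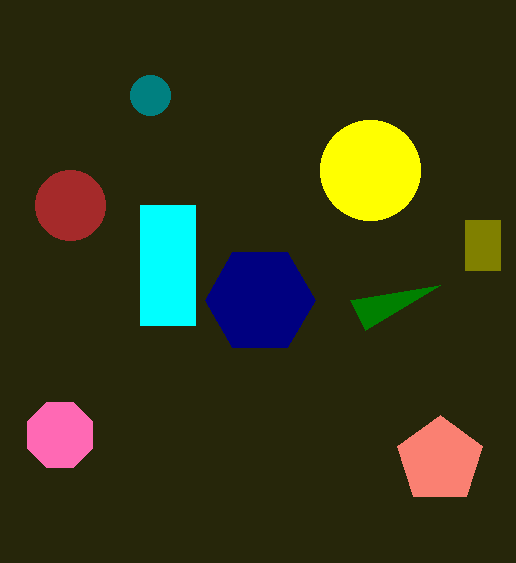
a_1 = 70
b_1 = 205
p_2 = 140
s_2 = 195
t_2 = 325
a_3 = 260
b_3 = 300
c_3 = 55
a_4 = 370
b_4 = 170
c_4 = 50
p_5 = 465
q_5 = 220
s_5 = 500
t_5 = 270
a_6 = 150
b_6 = 95
c_6 = 20
u_7 = 350
v_7 = 300
a_8 = 60
b_8 = 435
c_8 = 35
a_9 = 440
b_9 = 460
c_9 = 45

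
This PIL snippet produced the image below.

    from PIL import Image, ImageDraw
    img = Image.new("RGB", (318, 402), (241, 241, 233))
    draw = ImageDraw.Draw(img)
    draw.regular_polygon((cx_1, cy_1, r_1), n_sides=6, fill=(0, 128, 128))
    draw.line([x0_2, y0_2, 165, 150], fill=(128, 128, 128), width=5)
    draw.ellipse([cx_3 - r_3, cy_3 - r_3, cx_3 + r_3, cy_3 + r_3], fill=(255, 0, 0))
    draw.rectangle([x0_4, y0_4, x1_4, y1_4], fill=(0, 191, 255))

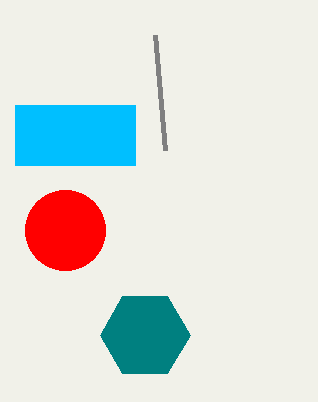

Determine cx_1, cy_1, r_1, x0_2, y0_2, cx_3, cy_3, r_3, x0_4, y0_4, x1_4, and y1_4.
cx_1 = 145; cy_1 = 335; r_1 = 45; x0_2 = 155; y0_2 = 35; cx_3 = 65; cy_3 = 230; r_3 = 40; x0_4 = 15; y0_4 = 105; x1_4 = 135; y1_4 = 165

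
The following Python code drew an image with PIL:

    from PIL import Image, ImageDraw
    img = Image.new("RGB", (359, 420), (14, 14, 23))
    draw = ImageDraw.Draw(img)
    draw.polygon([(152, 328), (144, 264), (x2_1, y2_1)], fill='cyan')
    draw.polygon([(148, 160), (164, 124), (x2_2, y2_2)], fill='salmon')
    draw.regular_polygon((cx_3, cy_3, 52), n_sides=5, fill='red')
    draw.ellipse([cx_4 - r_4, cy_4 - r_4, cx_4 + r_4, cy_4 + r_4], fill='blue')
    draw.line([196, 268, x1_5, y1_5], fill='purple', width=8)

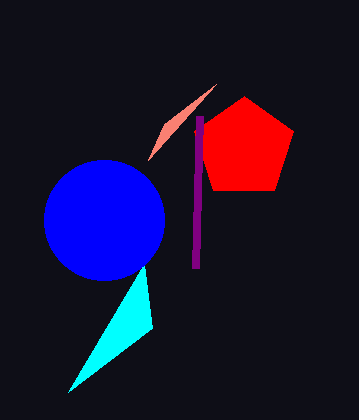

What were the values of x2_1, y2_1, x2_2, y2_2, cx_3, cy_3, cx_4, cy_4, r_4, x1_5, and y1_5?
x2_1 = 68; y2_1 = 392; x2_2 = 216; y2_2 = 84; cx_3 = 244; cy_3 = 148; cx_4 = 104; cy_4 = 220; r_4 = 60; x1_5 = 200; y1_5 = 116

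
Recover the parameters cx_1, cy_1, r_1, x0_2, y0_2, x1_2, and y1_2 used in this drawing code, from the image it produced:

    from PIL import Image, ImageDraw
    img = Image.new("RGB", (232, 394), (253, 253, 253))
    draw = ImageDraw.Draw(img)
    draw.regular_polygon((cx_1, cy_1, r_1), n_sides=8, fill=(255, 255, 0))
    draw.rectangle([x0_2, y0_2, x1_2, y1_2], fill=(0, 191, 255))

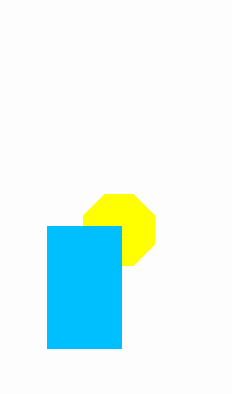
cx_1 = 119
cy_1 = 230
r_1 = 38
x0_2 = 47
y0_2 = 226
x1_2 = 121
y1_2 = 348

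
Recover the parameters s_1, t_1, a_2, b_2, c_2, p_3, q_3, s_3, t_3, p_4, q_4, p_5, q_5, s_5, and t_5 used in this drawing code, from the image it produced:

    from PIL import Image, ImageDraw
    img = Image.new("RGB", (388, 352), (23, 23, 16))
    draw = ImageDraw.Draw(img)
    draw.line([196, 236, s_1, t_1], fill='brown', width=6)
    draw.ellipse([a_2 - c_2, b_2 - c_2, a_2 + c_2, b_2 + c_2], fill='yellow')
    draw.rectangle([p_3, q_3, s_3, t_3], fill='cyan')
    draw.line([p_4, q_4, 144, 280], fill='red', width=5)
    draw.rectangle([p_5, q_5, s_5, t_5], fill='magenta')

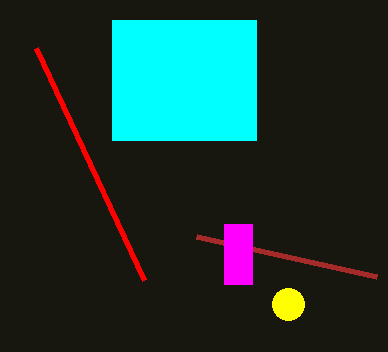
s_1 = 376; t_1 = 276; a_2 = 288; b_2 = 304; c_2 = 16; p_3 = 112; q_3 = 20; s_3 = 256; t_3 = 140; p_4 = 36; q_4 = 48; p_5 = 224; q_5 = 224; s_5 = 252; t_5 = 284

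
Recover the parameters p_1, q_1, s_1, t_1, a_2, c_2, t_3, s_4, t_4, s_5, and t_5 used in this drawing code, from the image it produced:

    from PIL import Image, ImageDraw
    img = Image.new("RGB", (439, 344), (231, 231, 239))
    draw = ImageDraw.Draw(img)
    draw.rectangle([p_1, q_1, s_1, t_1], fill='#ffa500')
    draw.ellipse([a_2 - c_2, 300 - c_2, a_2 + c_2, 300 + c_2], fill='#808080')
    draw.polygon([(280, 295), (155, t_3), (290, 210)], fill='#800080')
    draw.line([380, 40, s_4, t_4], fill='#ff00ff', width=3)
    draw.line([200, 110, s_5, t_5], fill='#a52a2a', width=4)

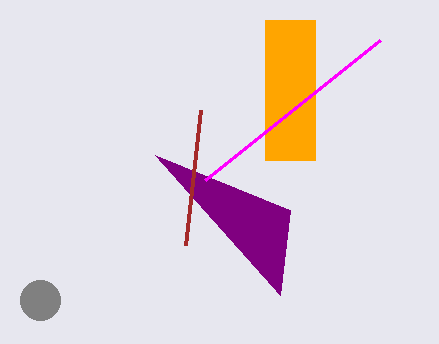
p_1 = 265, q_1 = 20, s_1 = 315, t_1 = 160, a_2 = 40, c_2 = 20, t_3 = 155, s_4 = 205, t_4 = 180, s_5 = 185, t_5 = 245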